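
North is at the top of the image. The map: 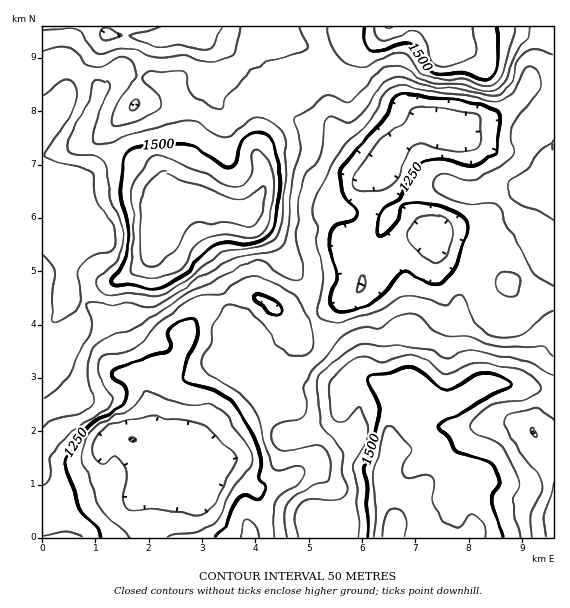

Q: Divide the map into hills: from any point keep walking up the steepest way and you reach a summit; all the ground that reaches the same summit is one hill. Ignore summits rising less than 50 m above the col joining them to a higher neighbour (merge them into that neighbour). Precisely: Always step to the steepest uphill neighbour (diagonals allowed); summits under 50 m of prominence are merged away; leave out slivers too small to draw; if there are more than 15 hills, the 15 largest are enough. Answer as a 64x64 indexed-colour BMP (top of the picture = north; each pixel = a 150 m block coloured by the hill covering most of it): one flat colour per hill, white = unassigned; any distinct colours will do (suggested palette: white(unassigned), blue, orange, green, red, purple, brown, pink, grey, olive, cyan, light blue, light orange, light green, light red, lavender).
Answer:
<image width="64" height="64" href="data:image/bmp;base64,Qk12CAAAAAAAAHYAAAAoAAAAQAAAAEAAAAABAAQAAAAAAAAIAAATCwAAEwsAABAAAAAAAAAA////ALR3HwAOf/8ALKAsACgn1gC9Z5QAS1aMAMJ34wB/f38AIr28AM++FwDox64AeLv/AIrfmACWmP8A1bDFABERERERERERERERERERIiIiIiIiIiIiIiIiIiIiIiIiEREREREREREREREREREiIiIiIiIiIiIiIiIiIiIiIiIRERERERERERERERERESIiIiIiIiIiIiIiIiIiIiIiIhERERERERERERERERESIiIiIiIiIiIiIiIiIiIiIiIiERERERERERERERERERIiIiIiIiIiIiIiIiIiIiIiIiIREREREREREREREREREiIiIiIiIiIiIiIiIiIiIiIiIhEREREREREREREREREiIiIiIiIiIiIiIiIiIiIiIiIiEREREREREREREREREiIiIiIiIiIiIiIiIiIiIiIiIiIREREREREREREREREiIiIiIiIiIiIiIiIiIiIiIiIiIhERERERERERIiIiIiIiIiIiIiIiIiIiIiIiIiIiIiIiEREREREREiIiIiIiIiIiIiIiIiIiIiIiIiIiIiIiIiIREREREREiIiIiIiIiIiIiIiIiIiIiIiIiIiIiIiIiIhERERERESIiIiIiIiIiIiIiIiIiIiIiIiIiIiIiIiIiEREREREREiIiIiIiIiIiIiIiIiIiIiIiIiIiIiIiIiIRERERERERIiIiIiIiIiIiIiIiIiIiIiIiIiIiIiIiIhEREREREREiIiIiIiIiIiIiIiIiIiIiIiIiIiIiIiIiERERERERESIiIiIiIiIiIiIiIiIiIiIiIiIiIiIiIiIRERERERESIiIiIiIiIiIiIiIiIiIiIiIiIiIiIiIiIhERERERERIiIiIiIiIiIiIiIiIiIiIiIiIiIiIiIiIiEREREREREiIiIiIiIiIiIiIiIiIiIiIiIiIiIiIiIiIRERERERESIiIiIiIiIiIiIiIiIiIiIiIiIiIiIiIiIhERERERERESIiIiIiIiIiIiIiIiIiIiIiIiIiIiIiIiERERERERERESIiIiIiIiIiIiIiIiIiIiIiIiIiIiIiIRERERERERERIiIiIiIiIiIiIiIiIiIiIiIiIiIiIiIhERERERERERESIiIiIiIiIiIiIiIiIiIiIiIiIiIiIiERERERERERERIiIiIiIiIiIiIiIiIiIiIiIiIiIiIiIREREREREREREiIiIiIiIhIiIiIiIiIiIiIiIiIiIiIhERERERERERERIiIiIiIhERIiIiIiIiIiIiIiIhEiIiERERERERERERESIiIiIhERERIiIiIiIiIiIiIhEREiIRERERERERERERESIiIhERERESIiIiIiIiIiIhERERIhERERERERERERERERERERERERESIiIiIiIiIiERERFEEREREREREREREREREREREREREREiIiIiIiIiIRERFEQRERERERERERERERERERERERERESIiIiIiIiIREREURBERERERERERERERERERERERERERESIiIiIiIREREUREEREREREREREREREREREREREREREREiIiIiEREREUREQRERERERERERERERERERERERERERESIiIiEREREURERBEREREREREREREREREREREREREREREiIiEREREUREREERERERERERERERERERERERERERERERESIREREUREREQRERERERERERERERERERERERERERERERFEQRFERERERBERERERERERERERERERERERERERERERFEREREREREREERERERERERERERERERERERERERERERFEREREREREREQRERERERERERERERERERERERERERERFERERERERERERBERERERERERERERERERERERERERERFEREREREREREREERERERERERERERERERERERERERERFEREREREREREREQREREREREREREREREREREREREREREURERERERERERERBERERERERERERERERERERERERERERREREREREREREREERERERERERERERERERERERERERETNEREREREREREREQRERERERERERERERERERERERERETMzRERERERERERERBERERERERERERERERERERERERETMzNEREREREREREREERERERERERERERERERERERERETMzMzREREREREREREQRERERERERERERERERERERERETMzMzM0RDNERERERERBEREREREREREREREREREREREzMzMzMzMzMzREREREREERERERERERERERERERERETMzMzMzMzMzMzMzM0REREQREREREREREREREREREREzMzMzMzMzMzMzMzMzM0RERBERERERERERERERERERMzMzMzMzMzMzMzMzMzMzNEREERERERERERERERERETMzMzMzMzMzMzMzMzMzMzMzREQRERERERERERERERETMzMzMzMzMzMzMzMzMzMzMzM0QxERERERERERERETMzMzMzMzMzMzMzMzMzMzMzMzMzMzERERERERERERERMzMzMzMzMzMzMzMzMzMzMzMzMzMzMREREREREREREREzMzMzMzMzMzMzMzMzMzMzMzMzMzMxERERERERERERETMzMzMzMzMzMzMzMzMzMzMzMzMzMzERERERERERERERMxEREzMzMzMzMzMzMzMzMzMzMzMzMREREREREREREREREREREzMzMzMzMzMzMzMzMzMzMzMxERERERERERERERERERETMzMzMzMzMzMzMzMzMzMzMz"/>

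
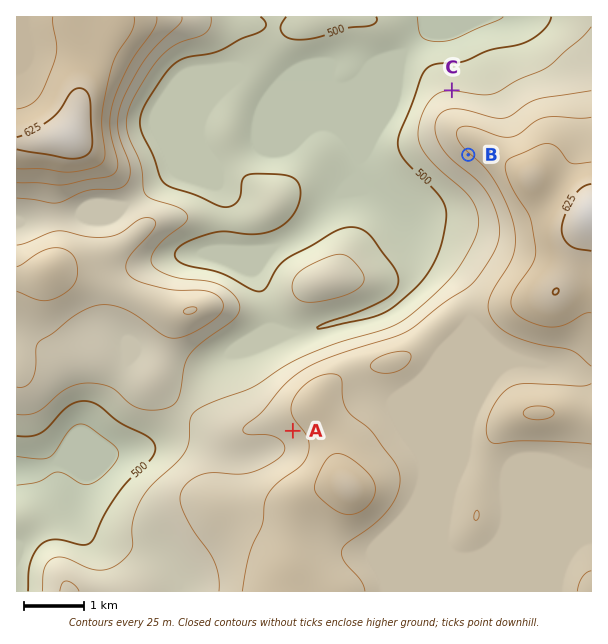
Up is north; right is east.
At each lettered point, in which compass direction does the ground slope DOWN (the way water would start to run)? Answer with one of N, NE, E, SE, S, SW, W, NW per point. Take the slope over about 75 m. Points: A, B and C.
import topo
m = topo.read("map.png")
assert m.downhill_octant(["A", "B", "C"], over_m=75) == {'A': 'SW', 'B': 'SW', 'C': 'N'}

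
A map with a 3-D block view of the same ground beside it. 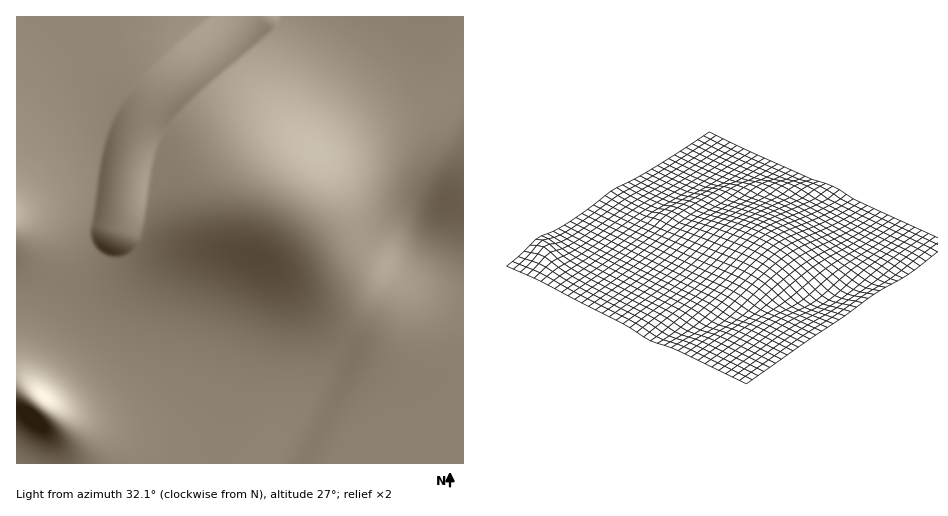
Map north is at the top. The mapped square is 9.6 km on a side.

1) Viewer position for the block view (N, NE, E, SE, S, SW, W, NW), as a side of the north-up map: SE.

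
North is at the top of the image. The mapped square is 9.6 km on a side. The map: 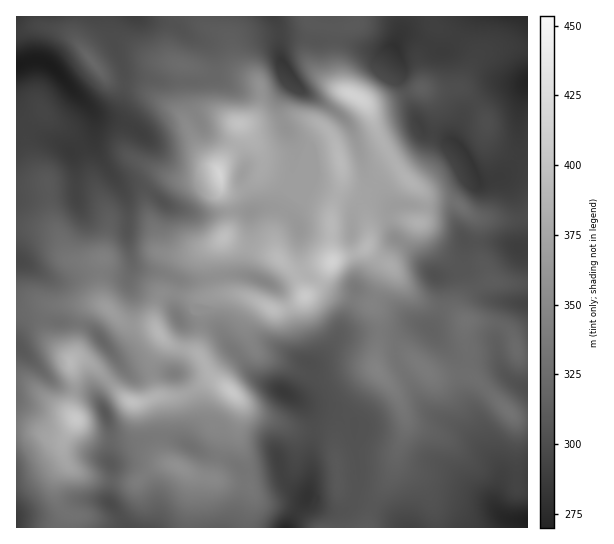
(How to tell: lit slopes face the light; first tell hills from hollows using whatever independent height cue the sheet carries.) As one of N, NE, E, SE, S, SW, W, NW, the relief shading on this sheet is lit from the SW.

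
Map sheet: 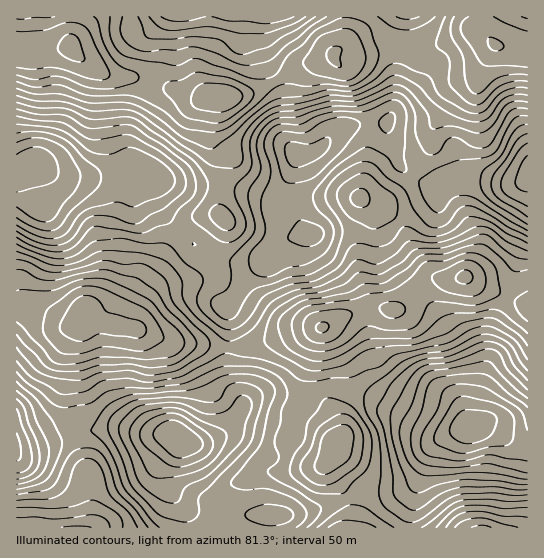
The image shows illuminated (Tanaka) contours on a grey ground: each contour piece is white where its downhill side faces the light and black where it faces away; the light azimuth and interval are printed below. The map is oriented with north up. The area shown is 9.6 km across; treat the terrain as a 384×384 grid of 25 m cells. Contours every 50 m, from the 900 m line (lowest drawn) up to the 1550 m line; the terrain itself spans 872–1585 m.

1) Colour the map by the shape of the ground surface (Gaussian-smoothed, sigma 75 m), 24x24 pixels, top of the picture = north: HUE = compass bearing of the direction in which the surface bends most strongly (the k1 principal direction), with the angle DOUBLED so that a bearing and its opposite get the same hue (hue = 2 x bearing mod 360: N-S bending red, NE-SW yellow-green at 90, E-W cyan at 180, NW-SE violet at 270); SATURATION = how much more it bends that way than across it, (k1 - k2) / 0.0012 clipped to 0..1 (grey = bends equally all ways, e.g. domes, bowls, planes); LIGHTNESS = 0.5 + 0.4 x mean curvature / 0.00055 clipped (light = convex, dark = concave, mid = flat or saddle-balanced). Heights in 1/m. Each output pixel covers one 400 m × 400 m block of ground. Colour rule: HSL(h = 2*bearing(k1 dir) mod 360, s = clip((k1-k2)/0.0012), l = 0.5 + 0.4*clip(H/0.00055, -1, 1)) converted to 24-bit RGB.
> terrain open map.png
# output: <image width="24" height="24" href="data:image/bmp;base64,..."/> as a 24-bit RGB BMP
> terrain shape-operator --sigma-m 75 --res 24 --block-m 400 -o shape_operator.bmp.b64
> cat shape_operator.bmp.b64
<image width="24" height="24" href="data:image/bmp;base64,Qk32BgAAAAAAADYAAAAoAAAAGAAAABgAAAABABgAAAAAAMAGAAATCwAAEwsAAAAAAAAAAAAAg31KoolhfJC2MISSMFQiYyklxtSTnsere5XeepfXiI/hrrLo3Nb12tD7oXH7LEfaQ0u2kIip5c3BwbhxTic1QiY0Y51EUZM5OY8yUth9WrjMMiTKpR/Vg5e4nduSmdBzTGcpJbBMRJynicK6kcWnbmi+t0350E74U1HJrH3H2a+lzGZ2qC6fbVybU4dsuIpM2fLtYePQLWhuIRQ1Xj95xcSjzJ17zGAjnbZIMIImE10SS20aja0JLzsSESIdiUup1j2skz1r3WVC0kI+qFRmU5+YcV63rqjY1/DinlTajyCpGRtORomLtLJqtVRh6d3V2+Twi37cWqumKqGJyXGRw6JFDEhHJCk7fz9PpUl20Z3I5bng1JvWkoPDPcbMlejVWrWSbzePgyjZVz30borkrcXo19r02PPwqLLv5jT/4ae4UHyXQVV525mKRRtJECEjY10tbcqUg8TIvpLZ4snq5tvwiLTdi9ulk17KMES0X03DOjiybMLKk9jcntvg483BfSBfgyxx+cPDp2S5Nk1tsnSGrUbKDAyifevves7Ff1uJVoRFttGQpMvOxMPozcfmeVCdgza4RmGoY1Gtd8OkONNHWXRNqjlE2CmQX0+9z+jO67jtTlTnbGnco3D0iajyU5fLem6zXFGrstXWlt2+rZN2msJfe6FbZ0dhKHNVSzuBXq60ZbFztIx4Nmc2Zzpbo29rrsJhhqlOtH9ptnCwPnCoX1GsvkmtaJ9ZPo6Sf7/cteHdu2jFzW+B3MlyWpZNaUmEdEBgMlpDW3QzlJ89TzshfTwbJR8OUEIEp4gATmUBV4gPZpowKW5CKipblUhez9KRY9LVPYhvkm80YUQ9xq6I8OPbv3XEmCJDgFo2LVIyjI4+alEeSDEcWycdazM4oXpR096RoNSUNrowVmciMSsNFycMOncaoOEvQU0mOSUeqKQ4PKVmbMZu27RfiTAvakwwu2wrQGQpKzQalEw5ekZXPnWZkqTSqMro2+vw3JWmuT1PhUU1Sx4eSHwvF4EKVXgHKS8MJH85XOB8W72QXjJB8EYAgCoagzdk1Hk6hF40K1pBT4RZVrOZTIuVWKZBW5YufoE34Fdv6FeJoF23mIDGhMTBWMnGnjiiW8JaEqQ1WYETISsIJBEPyWcov4dSTiAg07lIms2XQY3LSJWpVo+JSotjXZOYfsiXV7facFPU7drrwHfexprJpMizKSixeGXDwKKfpUBORCgRanghDjMkd4E122wptHt7vOG3nN2yKCSQkE2Gl6RLQryhTN3FtejYLHSuUiZ61VdCyXqhxqbT3u3kFxHHb47a57jZtQHI2a7FjLjDGliEcjBHjjo1td3i3O/ds2l/Lh9SR3a0u9y9U5yJH70ZUHcVJQ4WLxgWs9VhcatqftF7x9CSLCizfTadsT5twynM5dnQn3bJaQt9VE2Sc5y4UMyLzqNpw3u1U2DTUn7NponCyISdfrukV6XKER6XUpTbn86uwI5Kz9IYaHsWIhsROB4aW0ArcLpVosmb5UrXNQL7va3muuTkyKLDiby9nbrFbHXZXEi7fVuj2/Du0djwV1viICniKDWami1B729eyqyHto1PPU5VHy1Mis2tZPHKj3vMjnrAJGbkhJLq57nU3c7gv8Tcps/aRyekk0jAt+XfqdzIdYOyoB6UfyhsNhBIvGmMyevKx7no8b3hUE/CIU6xbt1lRsVvKElovMl2LqS1Lh1W3LuojNazz53BvGl8QCSYg4e6xN2yeqJfaDNYdEKnIibgTC32wc7p2vHpnive87vm5rzyGhzL1+a+QKdnF05mpdetRiinJyOCreiZXJ+BkFtlx5GVPDSZfaKg0bSDkDFCfUwvMVUoHT8vJmNLbcROzMxrP1LAq7vVx6fuvGP/89jkkIvaOJfVTLNuExJTVjy+2PXSeUyCoGhLqaxZP0lfbEMimDgIkEYbpFkkSC4VKyIIHzADI20AXpgJG18WWNYtTyJUjz9S7tOR2UqDjllCe4AzCx0oJ9pYzdqTXzMheaMwgUkkLAcNeCoEeXMWmIUrtKBbczGDmGG1es2QZ8NXFJoRQHcdO0cPJSAOOkwX2/g3jUwtw0BWrrF/JGeJILZZhpwgX2MZc4MYRSYibiRwwpql0KjTumuXm6BIQ1R0THmazte2tZBvnnlIQJskGSkdLEU/e5dIl7omro84U6FAfsF6cECNQiYcelsYm55psZVDIDEdHnxfe7qbulSC4TRUwI6TU6OjUoqZlq88xWlOwYVbprFNLWFUJEpJR4YyrmAvscYcc9AcQFMbJBUPZi4emYFL"/>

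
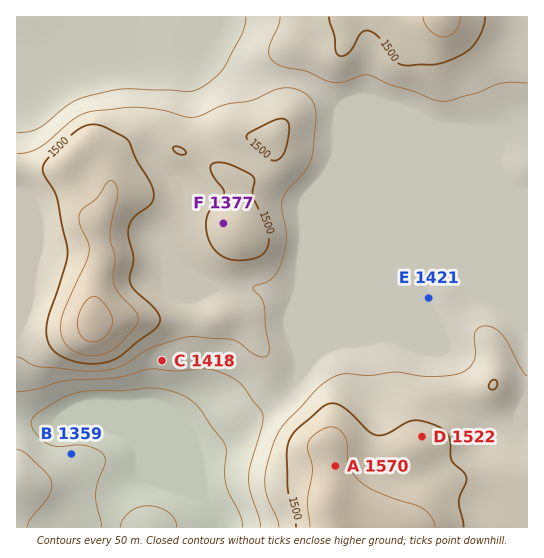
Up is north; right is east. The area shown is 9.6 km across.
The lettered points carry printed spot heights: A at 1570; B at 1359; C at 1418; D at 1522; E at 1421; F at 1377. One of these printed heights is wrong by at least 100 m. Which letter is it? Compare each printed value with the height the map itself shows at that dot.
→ F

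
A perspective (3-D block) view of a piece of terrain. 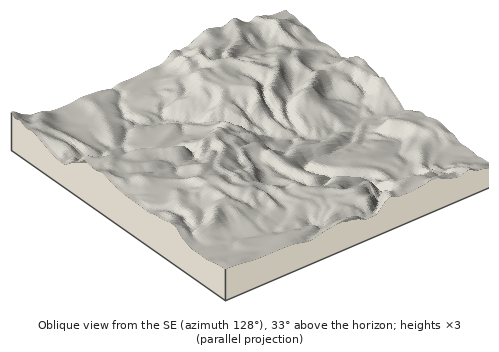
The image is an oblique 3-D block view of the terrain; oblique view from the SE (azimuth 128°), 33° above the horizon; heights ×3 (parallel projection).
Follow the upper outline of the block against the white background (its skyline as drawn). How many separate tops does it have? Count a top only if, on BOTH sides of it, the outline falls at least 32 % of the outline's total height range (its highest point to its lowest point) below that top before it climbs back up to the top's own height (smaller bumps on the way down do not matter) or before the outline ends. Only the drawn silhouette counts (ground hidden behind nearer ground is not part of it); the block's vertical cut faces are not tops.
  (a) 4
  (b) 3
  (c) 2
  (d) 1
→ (d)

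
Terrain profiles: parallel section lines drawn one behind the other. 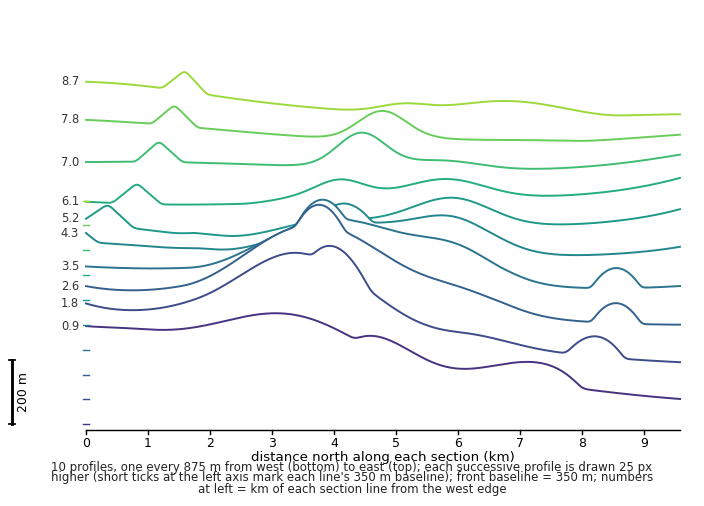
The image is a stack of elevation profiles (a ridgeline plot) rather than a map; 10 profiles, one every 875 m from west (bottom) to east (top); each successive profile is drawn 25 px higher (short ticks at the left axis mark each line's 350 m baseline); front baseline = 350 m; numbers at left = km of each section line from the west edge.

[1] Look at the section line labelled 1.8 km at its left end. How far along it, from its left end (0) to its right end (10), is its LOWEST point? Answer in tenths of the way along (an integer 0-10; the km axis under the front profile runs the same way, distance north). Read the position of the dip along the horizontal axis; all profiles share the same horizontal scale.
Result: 10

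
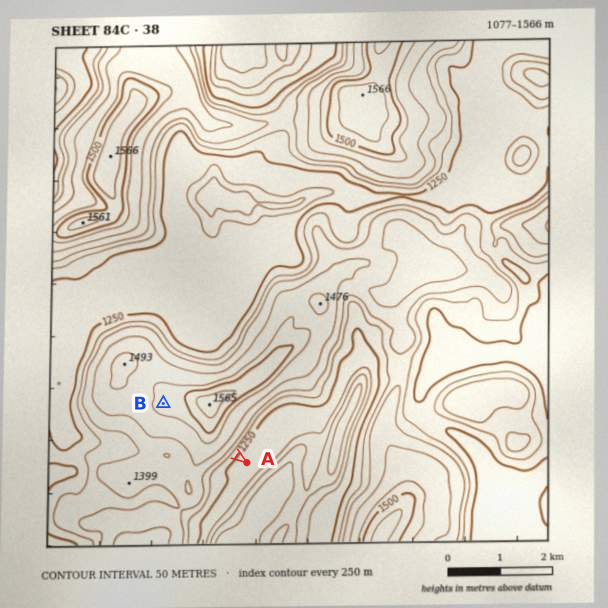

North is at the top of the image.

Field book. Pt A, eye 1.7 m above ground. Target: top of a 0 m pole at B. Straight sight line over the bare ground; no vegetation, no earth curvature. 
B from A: no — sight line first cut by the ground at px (234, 453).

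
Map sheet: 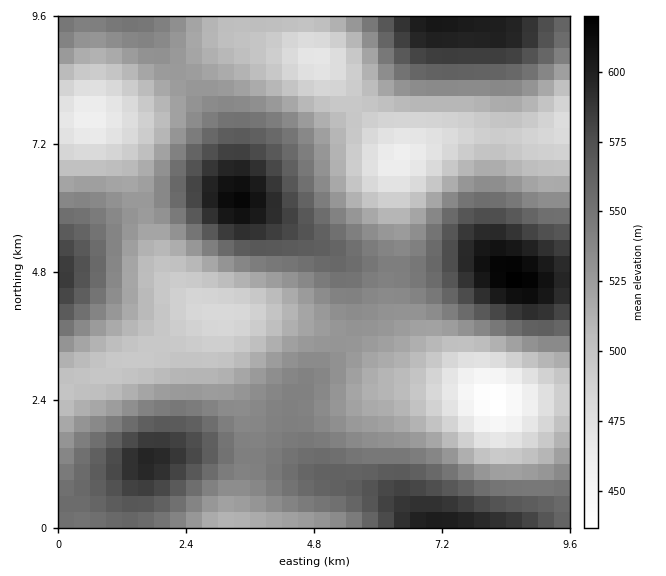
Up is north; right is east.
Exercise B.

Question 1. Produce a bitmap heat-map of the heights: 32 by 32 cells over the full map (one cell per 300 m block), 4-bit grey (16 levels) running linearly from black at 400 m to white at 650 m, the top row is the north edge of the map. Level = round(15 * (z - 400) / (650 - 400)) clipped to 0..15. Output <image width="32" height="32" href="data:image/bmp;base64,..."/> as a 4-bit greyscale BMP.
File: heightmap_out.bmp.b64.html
<image width="32" height="32" href="data:image/bmp;base64,Qk12AgAAAAAAAHYAAAAoAAAAIAAAACAAAAABAAQAAAAAAAACAAATCwAAEwsAABAAAAAAAAAAAAAAABEREQAiIiIAMzMzAERERABVVVUAZmZmAHd3dwCIiIgAmZmZAKqqqgC7u7sAzMzMAN3d3QDu7u4A////AJmZqZiHd3d4iJq7zMzLu6qZqqqpiHeIiZmqu7u7uqqpmaq7upiIiZmqqru7qpmZmZmrvLupmJmaqqqqqZiHd4iJq7zLupmZmZmZmZiHZmZ3iZq7u7qYiZmZiIiHZURFZ3iJmqqpmIiZiId3dlQzNFZnd4iZmIiImIh3d2VDIjRVZmZ3eId4iImId3ZlQyI0VWZmZmd3d4iIiHd2ZUMzRFZ2ZmZmZmZ3iIiHd2ZVRVZ3h3ZmZmVWZ3iIiHd2Zmd4iJiHdmZVVWZ3eIiHd3iJmqqpiHZlVVVWd4iIiIiZq7y7uph2ZVVVZniIiIiJq7zdzLqYdmZmZ3eImZmJmavN3dy6mHZmZ4iZmZqZmZq83d3Muph3Z4maqqqqmYiZvM3Mu6qYh3iau7u6qZiIiavMu6qZmIiJq83MupiHd3iauqqZiIiIibzdzLqYdlVniZmYiHd3d4q8zcuph2VEVniIh3dmZmeJq8y7qYdkREVnd3ZmVVVmeaq7upmHZUREVmZlVUREVniaqqmYd2VERFVWVVVERFVniZmZh3ZlVVVVZmZVRERWd4iIiHZmZmZ3d3d3ZVVVZneIh3dlVWZ4iIiIiHZmZmeId3dmVEVXiaqqqqmHh3d4iHdmZVRFZ5q7u7u6qYiIiIh3ZmZVVXirzMzMy6mZmZmYd2ZmZmeJq8zMzMu6"/>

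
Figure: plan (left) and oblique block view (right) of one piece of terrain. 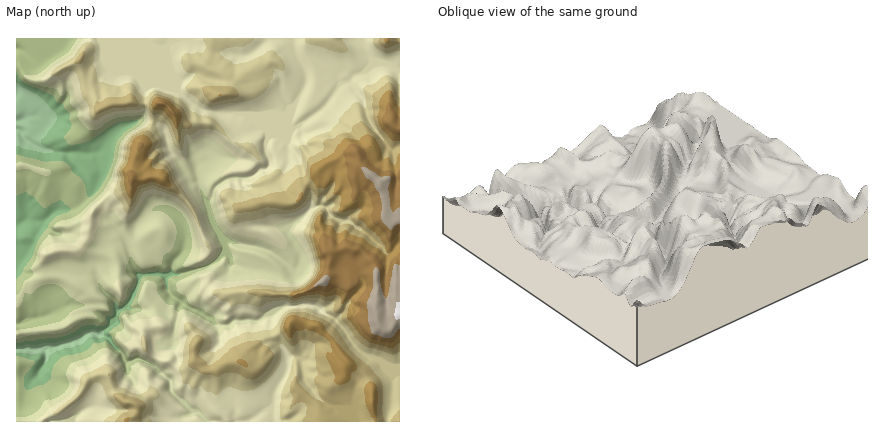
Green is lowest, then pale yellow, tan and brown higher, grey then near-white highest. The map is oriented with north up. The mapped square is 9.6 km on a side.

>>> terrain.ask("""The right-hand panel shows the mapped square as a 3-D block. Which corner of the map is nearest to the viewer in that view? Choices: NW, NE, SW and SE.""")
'SE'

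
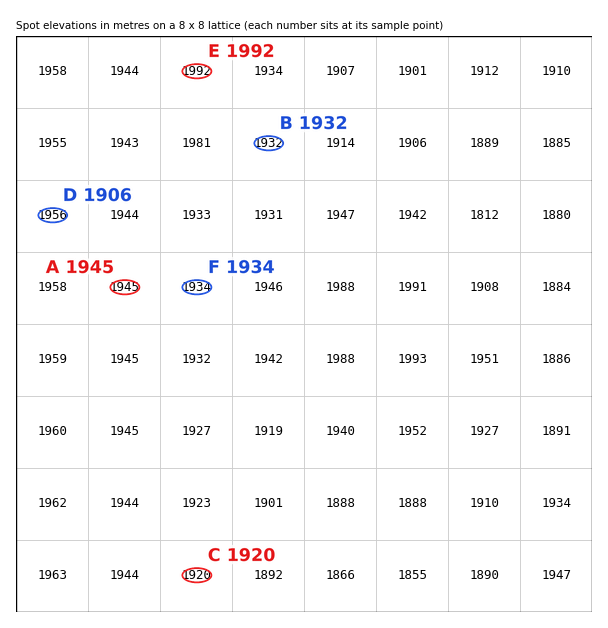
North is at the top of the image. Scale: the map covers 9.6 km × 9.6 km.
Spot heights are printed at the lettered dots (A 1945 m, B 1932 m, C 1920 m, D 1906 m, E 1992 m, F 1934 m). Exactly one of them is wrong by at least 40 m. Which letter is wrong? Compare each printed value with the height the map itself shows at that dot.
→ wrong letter D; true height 1956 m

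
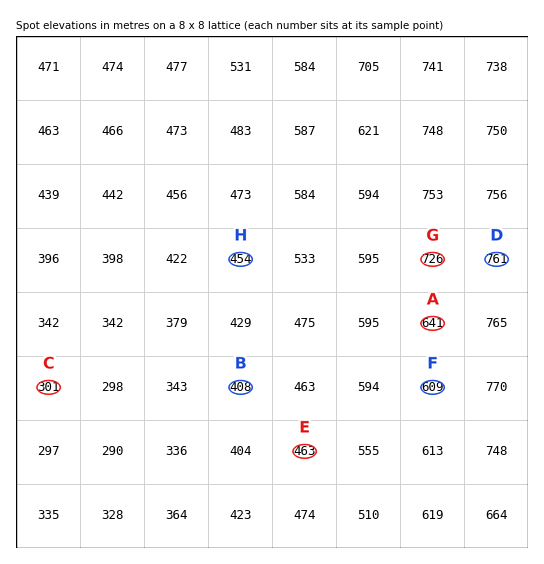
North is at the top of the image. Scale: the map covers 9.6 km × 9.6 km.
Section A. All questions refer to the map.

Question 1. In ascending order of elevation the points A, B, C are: C B A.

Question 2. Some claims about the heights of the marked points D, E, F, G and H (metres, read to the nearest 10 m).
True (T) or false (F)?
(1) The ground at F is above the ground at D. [F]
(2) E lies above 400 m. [T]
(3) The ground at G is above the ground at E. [T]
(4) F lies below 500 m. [F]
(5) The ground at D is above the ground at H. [T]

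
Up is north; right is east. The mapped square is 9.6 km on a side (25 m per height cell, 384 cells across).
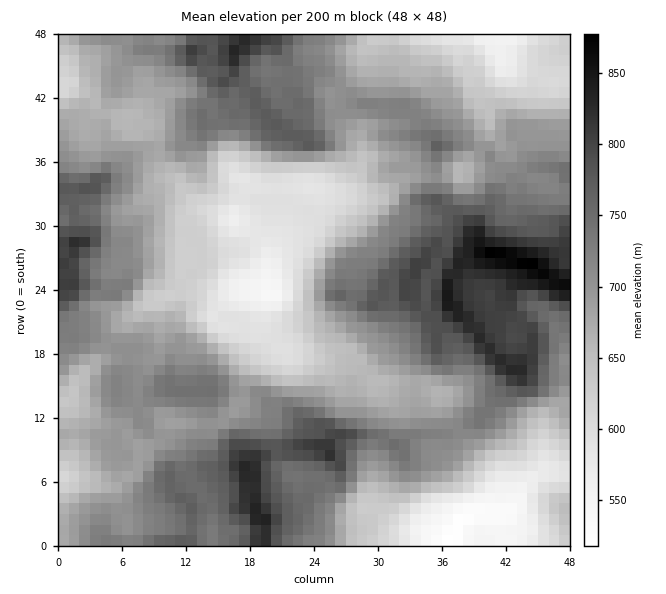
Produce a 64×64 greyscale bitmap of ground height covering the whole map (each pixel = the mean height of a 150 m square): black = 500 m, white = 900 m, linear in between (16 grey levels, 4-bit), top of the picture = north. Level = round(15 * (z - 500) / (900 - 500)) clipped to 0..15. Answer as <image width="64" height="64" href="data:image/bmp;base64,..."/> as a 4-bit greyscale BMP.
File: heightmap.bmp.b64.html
<image width="64" height="64" href="data:image/bmp;base64,Qk12CAAAAAAAAHYAAAAoAAAAQAAAAEAAAAABAAQAAAAAAAAIAAATCwAAEwsAABAAAAAAAAAAAAAAABEREQAiIiIAMzMzAERERABVVVUAZmZmAHd3dwCIiIgAmZmZAKqqqgC7u7sAzMzMAN3d3QDu7u4A////AHd4iZmYmaqqqpmZq8zKmZiIdmVVREMiERESIiIiIzRFd3iJiIiJmZmpmZmavMqqmZiHZVVEMyIRERIiIiIiNEV3eIiIiIiZmamZmqrNy6qpmHZlVVQzIiERESIiIiI0VXd4iIiIiJmZqpmau83LqqmYdlVVVEMyIhERERESI0RWZ3eIiIiJmZqqmavM3MuqqZiGVVVVRDMiIREREREjRVZmd3d3iImZqqqaqrzMu6qqmYdlVVVVQzIiIiIiISNFVlVmd3d4iZqqqZqqvMu6qZqZmHZVVmZVREQzIiIiI0RVRFVmZ3iJmqqZqqq8y7qpmZmahmZmd3ZmVVQyIiIjNEREVWZ3d4maqZqqq8zLupmZmaqXZneIh3dmVUMzMyIzM0VWZ3d3eJqpmqqrzMuqmZmau5h3eImIiHdlVDMzMzMzVVZnd3d3mZmaqqvMy6qqqqvLmIeImZiIh3ZVRERDMzRVZnd3d3eIiJmZq8zMu7u7zMupiImZmIiId2VVVUQzRGZmd3d3d3iIiZmru7u7u8zMu6mZmZmIiIiHdmZlVERFdmd3d3d4d4iIiJqqqqqqu7u7uqmZmZiIiIiHd2ZVRFV2Z3d3d4h3d4iIiZmZmZqru7u6qZiIiIiIiJiHdmVVVmZmd3d4iHd3d4h3iIiImqu7qZiIiHeIiIiJmZh3ZVVmVmZniIiId3eIiHd4iIiaqpmIiHd3d3d3eImZmYd2ZmdVVmeIiIiIiJmZh3eIiJmYiHd3d2Z3d3Z3eJmZmHdmd1VWeIiIiJmZmZmYd4iIiIh3dnZmZmd3Zmd4iZqqmYd3ZVZ4iIiImZmZmZh3iId3d3dmZmZmZ3ZmZ3iJmqq7qYdlVniIiIiZmZmZmHd3ZlVmZmZmZmZmdmd3eImavMupiHZmaIiIiImYmZmHZmVVVVVWZmZmZmd3eIiImazMy6mIh2ZniIiHiIiIiHZlVERERVVWZmZ3eIiZmZmazMzLqYiId2d4iId4iIiHdlVEREREVVZmZ3eIiaqqqqzMzMypiIiIh4iIiHeHd3ZlVERENERVZmZ3eIiZq6qqvMu7vLmImZiIiIiHd4d3ZVRERERERVZmZ3eIiZq7qqvMy7u8upmZmIh3d3d3d3ZUQzMzRERFZmZ3eIiZmrurvMy7u7u5mZmYiHdmd2Z2ZUMzMzM0RFVmZ3iImZmau7vMy7u7u6mZmZiId2ZmZmZUMzQzMzREVWd3iJmZmqu7zMzLu7u6qZmpmId3ZlVWZlRDMzMzMzRVZ4iJqqqqu7vNzMu7y6qaqrqYiIh2VVVVVEMzIiIiNFZ4mZqrqqu7vN3Mu7zLqqu8vLmZmYdlVVVUQzIiIhIjRnmqmaq6u7u83cy7vMu7vN28upmZmHZVVVRDMiIiIiNFeJmZmrq7u7vdzLvMzM3d3ru6mIiIdmVVVUQzIiIiM0VomZmZqru7u83MzMzN3e7tu7qYiIiHZVVVVDMzIiIzRWeJmZmqq8u7zczM3d3u7dzMupiIiIdmVVVUQzMyIjNEV4iZmZqrvLu9zd3e7u7dzLy6qYiId2ZVVVREQzMjM0RWeIiImaq7u7zN3u7u3dzMvMy5iIh3ZlVVVERDMzMzNEVneIiJmqu7u83d3dzMzMy8zLqIiHdmVVVUQzMzMzM0RFZneIiZqru7zdzMy7u7vKq7uoiId2ZVVUQzMzMzMzREVWZniImaqrvM3Lu6qqq7mqqph3d3ZlVVRDIjMzMzRERFVWZ4mJmqq7zLqqqqqruaqZmHd3dmVVREMjMzMzRERERVVmiImaqqurqpmqqqqqqqqYd3d2ZVREQzMzRERERERERVZomZq6qqqqqZmZmZqqqpiHdmZmVVREQzREREMzNERFVWeJqqqZmZqZmZmZmqu7qYh3ZmZVVVRDMzMzMzM0REVWZniZmYd4mZmZiIiaqqu6mIdmZVZmVDMzMzMzMzREVWZmd4iIdneIiJiIiJmZmaqIh2ZmZmZUMzRERERERFVVZ3d3eIdmZ4iIiIiJmIiIiIh3dmZndlRERVVVVVVVVVVnd3eIh2ZniIiImZmYh3d4iHd3d3d3VERVZnd3d2ZmVWZ3d4mYd3eId4iIiIh3d3d3d3d4iIhlVWd4mZmpmHZmZ3d4iamYh4h3iIiIh3d3d3d3d3iImId3eJqqqrqYd2Z3iImZqZmHd3eHd3d3dmZ3ZmZmeImZmIiZqqqqqph3Z3iIiZmZiIdmeHd3d3d2ZndmZmZ3iZmZmZqqqqqpiHd3d4iImYiId2Z3d3d3d3ZmZmZmZniJmZmpmqqqqpmIiHeIiIiIiId2Vnd3d3d2ZmZmZmZmd4mZmaqqqqmamYiIiJmZmIiHd2ZWZmZmZmVmZmd2Zmd3iJmaqaqqmaqYiIiIiIiIh3d2ZVVlVVVVVEVmd3d3d3d4iaqqqqmZqZiIiIh3iId3d3ZVVVVERERERWZ3d3d3d3eKu6qqmZmZmIiHd3d3d2d3ZVVURERERERFZnd3d3d4iKqruqmZmZmYiId2ZndmZmZlVUMzNERERUVmd3d3d4iJqqq7qZmZmZmId2ZmZmZmZlRVQyM0RERFVmZ3eIiIiau6u8y6mZqZiIh2ZmZmZmZlRFQzIjREREVWZnd4iIiavLu7zLuqqpiIh3ZlZmZlVVVERDIiNERFVmZ3d4iJmJmru7vMzLu6mIiIdmVVZlVERERDIiIzREVWZ4iIiIiIiJq6u7zMy7upmIh3ZVVVREMzMzIiIiM0RF"/>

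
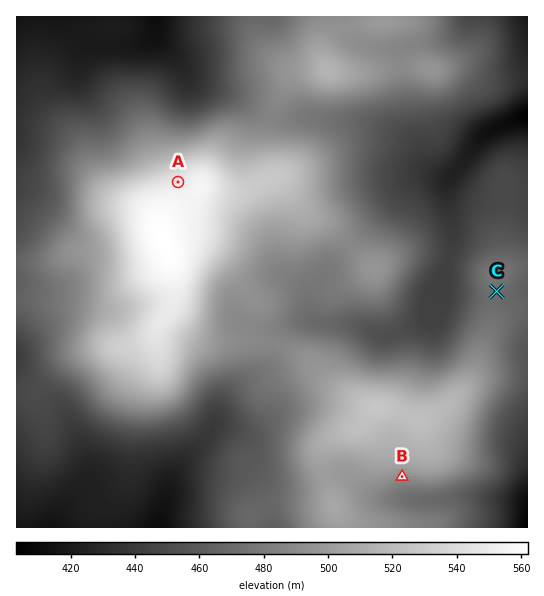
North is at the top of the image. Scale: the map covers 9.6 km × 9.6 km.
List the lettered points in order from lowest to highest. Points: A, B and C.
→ C B A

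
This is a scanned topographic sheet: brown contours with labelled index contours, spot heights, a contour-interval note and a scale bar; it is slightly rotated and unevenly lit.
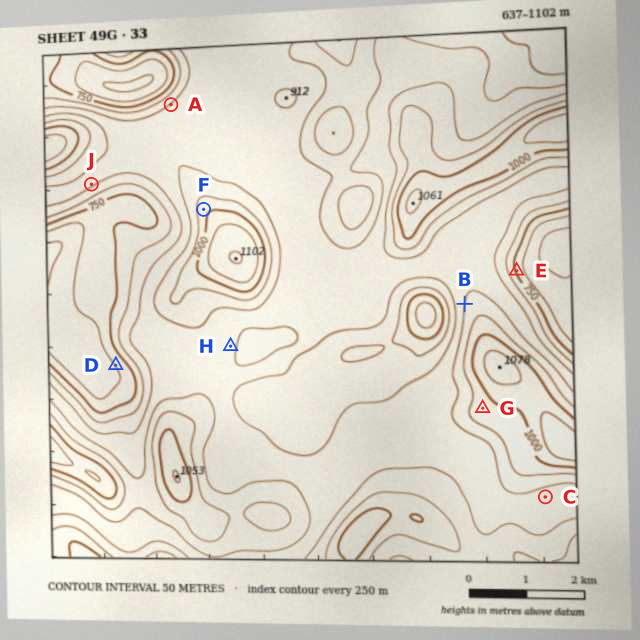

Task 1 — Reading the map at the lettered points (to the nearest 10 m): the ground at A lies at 850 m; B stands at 900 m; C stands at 880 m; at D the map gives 700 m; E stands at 740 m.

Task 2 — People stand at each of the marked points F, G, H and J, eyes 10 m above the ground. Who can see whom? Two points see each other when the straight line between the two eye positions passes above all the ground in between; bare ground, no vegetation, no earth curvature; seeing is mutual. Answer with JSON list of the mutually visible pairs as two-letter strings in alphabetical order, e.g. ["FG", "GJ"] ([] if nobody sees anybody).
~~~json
["FJ", "GH"]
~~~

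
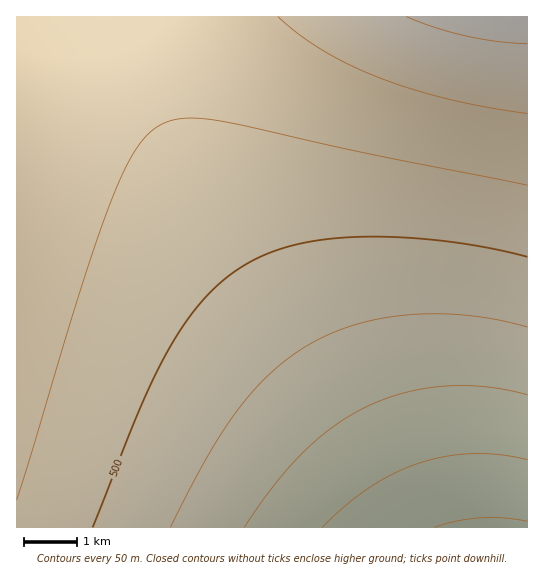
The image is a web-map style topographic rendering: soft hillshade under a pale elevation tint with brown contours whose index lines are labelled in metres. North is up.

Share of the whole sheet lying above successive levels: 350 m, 96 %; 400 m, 88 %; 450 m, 77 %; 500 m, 60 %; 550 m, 33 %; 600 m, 6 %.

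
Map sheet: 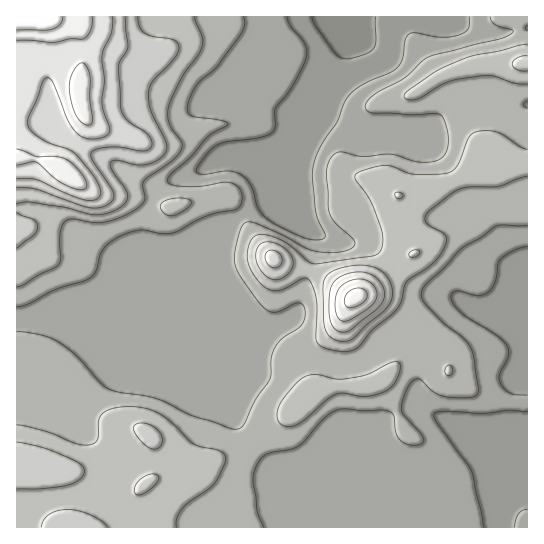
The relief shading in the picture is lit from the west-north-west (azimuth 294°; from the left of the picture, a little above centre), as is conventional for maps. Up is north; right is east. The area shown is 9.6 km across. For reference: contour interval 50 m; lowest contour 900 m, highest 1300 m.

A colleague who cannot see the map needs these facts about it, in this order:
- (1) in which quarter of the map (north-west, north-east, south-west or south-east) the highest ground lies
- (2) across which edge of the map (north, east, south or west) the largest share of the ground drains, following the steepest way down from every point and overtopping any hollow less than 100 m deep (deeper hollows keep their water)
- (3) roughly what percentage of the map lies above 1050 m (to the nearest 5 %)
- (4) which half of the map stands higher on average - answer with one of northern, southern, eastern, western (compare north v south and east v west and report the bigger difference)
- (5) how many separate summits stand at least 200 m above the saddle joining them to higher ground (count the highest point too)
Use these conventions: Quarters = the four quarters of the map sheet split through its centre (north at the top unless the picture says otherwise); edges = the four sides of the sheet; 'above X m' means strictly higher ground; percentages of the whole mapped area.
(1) Look to the north-west quarter for the highest ground.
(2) Drainage is mainly to the north: more ground falls towards that edge than towards any other.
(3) About 30 % of the map lies above 1050 m.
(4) The western half stands higher on average than the eastern half.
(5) Counting only tops that stand 200 m proud, the map has 2 summits.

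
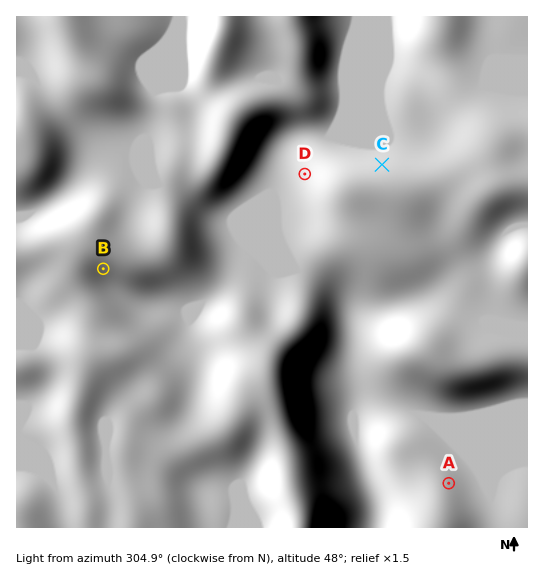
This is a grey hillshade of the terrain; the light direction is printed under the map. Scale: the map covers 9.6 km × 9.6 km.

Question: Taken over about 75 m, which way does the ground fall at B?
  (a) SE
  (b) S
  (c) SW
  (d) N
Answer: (b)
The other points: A NE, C N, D W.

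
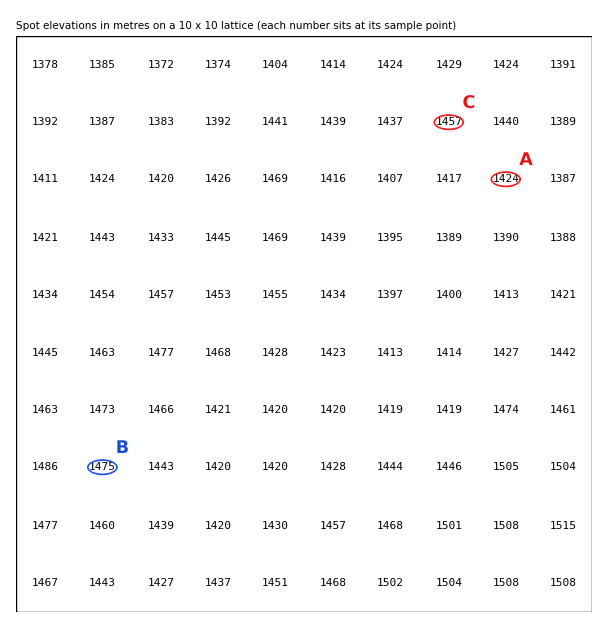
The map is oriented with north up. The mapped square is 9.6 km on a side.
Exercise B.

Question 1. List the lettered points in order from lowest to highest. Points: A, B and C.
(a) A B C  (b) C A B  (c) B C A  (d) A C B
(d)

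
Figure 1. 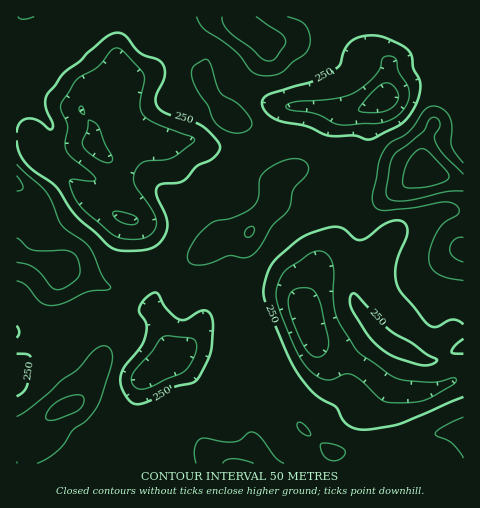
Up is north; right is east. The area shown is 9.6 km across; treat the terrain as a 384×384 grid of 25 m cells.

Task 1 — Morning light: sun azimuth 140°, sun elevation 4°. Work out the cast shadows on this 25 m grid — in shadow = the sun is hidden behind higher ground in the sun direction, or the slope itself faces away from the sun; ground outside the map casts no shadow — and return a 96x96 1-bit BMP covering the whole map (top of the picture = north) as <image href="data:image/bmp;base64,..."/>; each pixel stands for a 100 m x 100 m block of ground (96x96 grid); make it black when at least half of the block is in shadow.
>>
<image width="96" height="96" href="data:image/bmp;base64,Qk2+BAAAAAAAAD4AAAAoAAAAYAAAAGAAAAABAAEAAAAAAIAEAAATCwAAEwsAAAIAAAAAAAAA////AAAAAAAAAAAAAB/AAAAAAAAAAAAAAD/AAAAAAAAAAAAAAH/AAAAAAAAAAAAAAH/AAAAAAAAAAAAAAP/AAAAAAAAAAAAAAP+AAABgAAAAAAAAAf4AAAD//ADAAAAAAfwAAAD//4DgAAAAAeAAAAH///n4AAAAAAAAAAD////8AAAAAAAAAAD/////AAAAAAAAAAB/////wAA8AAAAAAAf////8AB/AAAAAAAP////+AB/gAAAAAAH/////AD/4AAAABwH/////AD/+AAAADwP/////gD//gAAADwP/////gD//wAAAHwH//7//wB//4AAAHwAAAD//4A//8AAAPwAAAD//4Af/8AAAPwAAAD//8AP/8AAAfgAAAD//8AH/+AAAfgAAAD//+AD/+AAAfAAAAAgf+AA/+AAA+AAAAAAP+AAP+AAAcAAAAQAP8AAB+AAAQAAAAAAHgAAAeAAAAAAAAAAAAAAAeAAAAAAAAAAAAAAAMAAAAAAAAAAAAAAAAAAAHAAAAAAAAAAAAAAAHgAAAAAAAAAAAAAAHwAAAAAAAAAAAAAAPwAAAAAAAAAAAAAAP4AAAAAAAAAAAAAAP4AAAAAAAAAAAAAAP4AAAAAAAAAAAAAAP4AAAAAAAAAAAAAAP4AAAAAAAAAAAAAAP4AAAAAAAAAAAAAAH4AAAAAAAAAAAAAAHwAAAAAAAAAAAAAADgAwIAAAACAAAAAAAABwcAAAAP8HgAAAAAB4+AAAAf+HwAAAAAB4/AAcA//v4AAAAAA9/gAAA//v8AAAAAA//wAAB//n+OAAAAAf/4AAB//3+fAAAAAH/+AAD//n/fgAAAAD/+AAH//n//wAAAAB/8AAH//D//wAAAAA/8AAP/+B//4AAAAAfwAAH/4AD/8AAAAAAAAAAHwAD/+AAAIAAAAAAAAAH/+AAAeAAAAAAAAAH/+AAA/gAAAAAAAAD/+AAA/wAACAAAAAAA+AAA/wAAPAAPwAAAfAAB/4AAeAB//wAAfgAB/8AAcAD//8AAf4AB/8AAQAD///AAf8AB/+AAAAA///gAf+AD//AAAAAf//8Af+AD//gAAAAf//8Af8AD//gAAAAAf/8AHwAH//wAAAAAf/4AAAB///wAAAAAP/gAAAD///wAAAAAAAAAAAH///wAAAAAAAAAAf3///4AAAAAAAAAA/////4AAAAAAAAAB/////8AAAAAAAAAB/////+AAAAAgAAAB/////+AAAAD8AAAAYP///+AAAOD+AAAAAH///8AAAPH/AAAAAD///4AAAHH/AAAAAB///wAAAAP/gAAAAA///gAAAAP/gAAAAA///AAAAAP/gAAAAAf/+AAAAAP/AAAAAAP/8AAAAAPAAAAAAACf+AAAAAMAAAAAAAAf+AAAAAAAAAAAAAAf8AAAAAAAAAAAAAAOAAAAAAAAAAAAAAAAAAAAAAAAAAAAAAAAAAAAAAAAAAAAAAAAAAAAAAAAAAAAAAAAAAAAAAAAAAAAAAAAAAAAAAAAAAAAAAAAAAAAAAAAAA4AAAAAAAA="/>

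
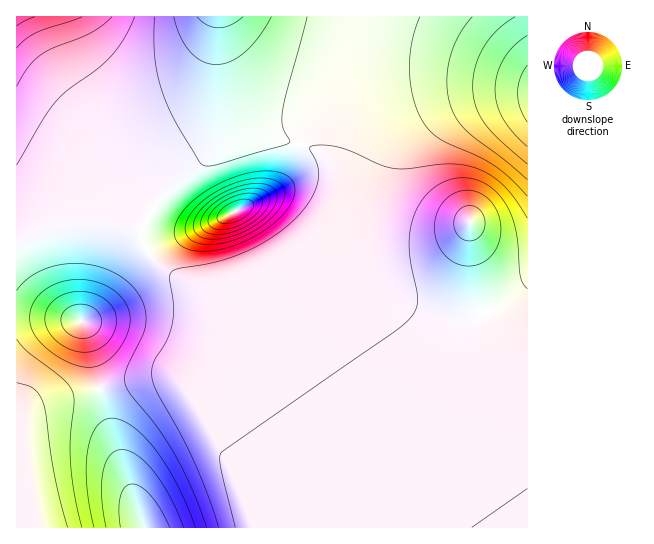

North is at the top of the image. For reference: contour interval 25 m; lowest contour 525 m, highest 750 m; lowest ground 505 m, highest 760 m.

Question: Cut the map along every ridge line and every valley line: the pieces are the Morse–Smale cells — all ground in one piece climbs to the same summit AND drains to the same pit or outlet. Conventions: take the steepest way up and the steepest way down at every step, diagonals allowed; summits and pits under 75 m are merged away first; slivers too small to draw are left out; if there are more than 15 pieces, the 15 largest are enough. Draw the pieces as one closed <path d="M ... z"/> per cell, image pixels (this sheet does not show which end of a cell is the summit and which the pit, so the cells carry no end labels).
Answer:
<path d="M218 16l-2 27 0 98-7 13-48 44-16 21-5 16 7 16 18 18 41 23 19 18 156 218 146 0 1-129-21-34-19-40-13-48-6-51-14 21-17 17-20 12-21 1-16-8-17-18-12-22-11-43-10-23-10-10-15-8-33-6-14-6-12-11-10-13-13-34-4-21z"/><path d="M527 16l-308 1 1 37 4 21 13 34 10 13 12 11 14 6 33 6 15 8 10 10 10 23 11 43 12 22 17 18 16 8 21-1 20-12 17-17 14-21 6 51 13 48 19 40 20 34z"/><path d="M109 225l-35 0-15 3-20 7-23 11 0 281 24 0-9-48-4-38 0-23 1-5 6-6 16-7 81-19 20-4 20 0 8 4 16 17 91 130 93 0-124-179-30-39-19-18-33-17-15-11-11-13-6-10 0-10z"/><path d="M217 16l-201 1 1 228 29-13 28-7 35 0 32 6 4-12 16-21 48-44 8-20z"/><path d="M171 377l-20 0-85 19-24 7-14 10 0 45 7 45 6 25 244-1-90-129-16-17z"/>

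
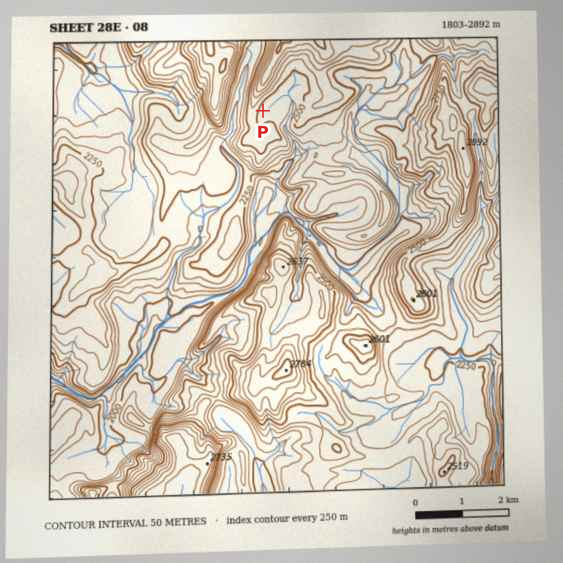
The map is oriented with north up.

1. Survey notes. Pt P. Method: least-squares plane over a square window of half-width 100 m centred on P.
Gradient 7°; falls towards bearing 107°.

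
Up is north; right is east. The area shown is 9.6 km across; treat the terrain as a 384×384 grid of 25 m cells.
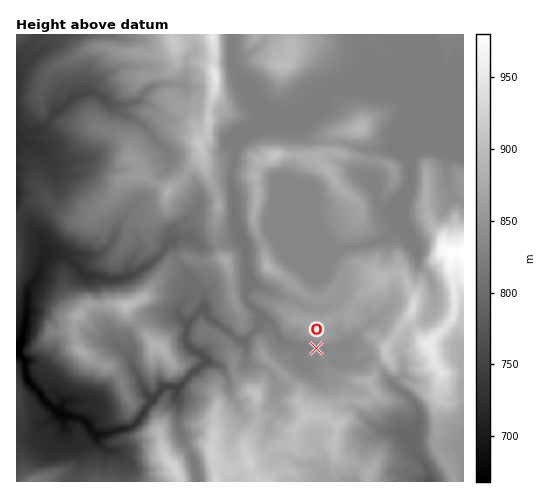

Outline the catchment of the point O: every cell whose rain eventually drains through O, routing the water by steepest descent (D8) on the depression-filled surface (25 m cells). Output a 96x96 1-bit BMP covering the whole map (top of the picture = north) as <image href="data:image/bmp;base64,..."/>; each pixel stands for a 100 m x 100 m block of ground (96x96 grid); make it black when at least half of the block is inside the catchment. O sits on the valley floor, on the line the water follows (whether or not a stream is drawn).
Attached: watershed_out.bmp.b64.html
<image width="96" height="96" href="data:image/bmp;base64,Qk2+BAAAAAAAAD4AAAAoAAAAYAAAAGAAAAABAAEAAAAAAIAEAAATCwAAEwsAAAIAAAAAAAAA////AAAAAAAAAAAAAAAAAAAAAAAAAAAAAAAAAAAAAAAAAAAAAAAAAAAAAAAAAAAAAAAAAAAAAAAAAAAAAAAAAAAAAAAAAAAAAAAAAAAAAAAAAAAAAAAAAAAAAAAAAAAAAAAAAAAAAAAAAAAAAAAAAAAAAAAAAAAAAAAAAAAAAAAAAAAAAAAAAAAAAAAAAAAAAAAAAAAAAAAAAAAAAAAAAAAAAAAAAAAAAAAAAAAAAAAAAAAAAAAAAAAAAAAAAAAAAAAAAAAAAAAAAAAAAAAAAAAAAAAAAAAAAAAAAAAAAAAAAAAAAAAAAAAAAAAAAAAAAAAAAAAAAAAAAAAAAAAAAAAAAAAAAAAAAAAAAAAAAAAAAAAAAAAAAAP4AAAAAAAAAAAAAA/4AAAAAAAAAAAAAB/4AAAAAAAAAAAAAD/8AAAAAAAAAAAAAD/+AAAAAAAAAAAAAH/+AAAAAAAAAAAAAH/+AAAAAAAAAAAAAH//AAAAAAAAAAAAAH//gAAAAAAAAAAAAH//gAAAAAAAAAAAAH//wAAAAAAAAAAAAP//4AAAAAAAAAAAAB//4AAAAAAAAAAAAAf/8AAAAAAAAAAAAAD/+AAAAAAAAAAAAAD/+AAAAAAAAAAAAAB/+AAAAAAAAAAAAAA//AAAAAAAAAAAAAAf+AAAAAAAAAAAAAAf8AAAAAAAAAAAAAAH8AAAAAAAAAAAAAAD8AAAAAAAAAAAAAAB4AAAAAAAAAAAAAAAAAAAAAAAAAAAAAAAAAAAAAAAAAAAAAAAAAAAAAAAAAAAAAAAAAAAAAAAAAAAAAAAAAAAAAAAAAAAAAAAAAAAAAAAAAAAAAAAAAAAAAAAAAAAAAAAAAAAAAAAAAAAAAAAAAAAAAAAAAAAAAAAAAAAAAAAAAAAAAAAAAAAAAAAAAAAAAAAAAAAAAAAAAAAAAAAAAAAAAAAAAAAAAAAAAAAAAAAAAAAAAAAAAAAAAAAAAAAAAAAAAAAAAAAAAAAAAAAAAAAAAAAAAAAAAAAAAAAAAAAAAAAAAAAAAAAAAAAAAAAAAAAAAAAAAAAAAAAAAAAAAAAAAAAAAAAAAAAAAAAAAAAAAAAAAAAAAAAAAAAAAAAAAAAAAAAAAAAAAAAAAAAAAAAAAAAAAAAAAAAAAAAAAAAAAAAAAAAAAAAAAAAAAAAAAAAAAAAAAAAAAAAAAAAAAAAAAAAAAAAAAAAAAAAAAAAAAAAAAAAAAAAAAAAAAAAAAAAAAAAAAAAAAAAAAAAAAAAAAAAAAAAAAAAAAAAAAAAAAAAAAAAAAAAAAAAAAAAAAAAAAAAAAAAAAAAAAAAAAAAAAAAAAAAAAAAAAAAAAAAAAAAAAAAAAAAAAAAAAAAAAAAAAAAAAAAAAAAAAAAAAAAAAAAAAAAAAAAAAAAAAAAAAAAAAAAAAAAAAAAAAAAAAAAAAAAAAAAAAAAAAAAAAAAAAAAAAAAAAAAAAAAAAAAAAAAAAAAAAAAAAAAAAAAAAAAAAAAAAAAAAAAAAAAAAAAAAAAAAAAAAAAAAAAAAAAAAAAAAAAAAA="/>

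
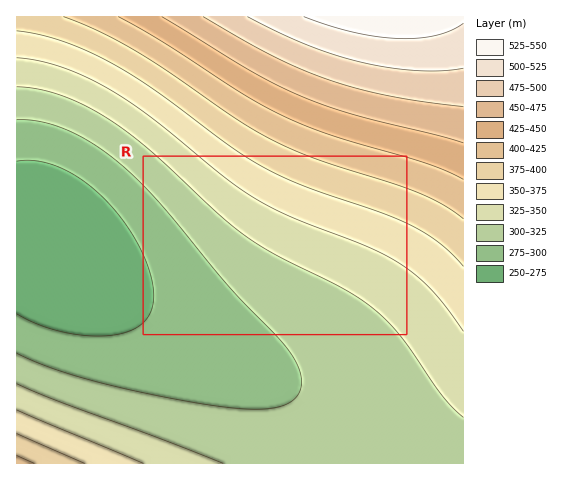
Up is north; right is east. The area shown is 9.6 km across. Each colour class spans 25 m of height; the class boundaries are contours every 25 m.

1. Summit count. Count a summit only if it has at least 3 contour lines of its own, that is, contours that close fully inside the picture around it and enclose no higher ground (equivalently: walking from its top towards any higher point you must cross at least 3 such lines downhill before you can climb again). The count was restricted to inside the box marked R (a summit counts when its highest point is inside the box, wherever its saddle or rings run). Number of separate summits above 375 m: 0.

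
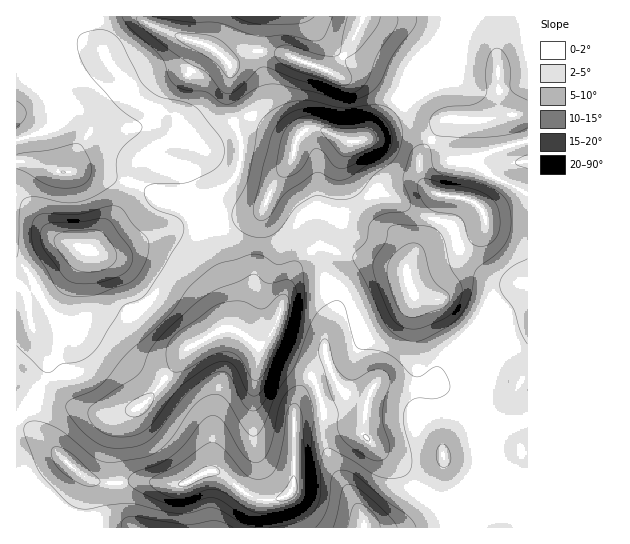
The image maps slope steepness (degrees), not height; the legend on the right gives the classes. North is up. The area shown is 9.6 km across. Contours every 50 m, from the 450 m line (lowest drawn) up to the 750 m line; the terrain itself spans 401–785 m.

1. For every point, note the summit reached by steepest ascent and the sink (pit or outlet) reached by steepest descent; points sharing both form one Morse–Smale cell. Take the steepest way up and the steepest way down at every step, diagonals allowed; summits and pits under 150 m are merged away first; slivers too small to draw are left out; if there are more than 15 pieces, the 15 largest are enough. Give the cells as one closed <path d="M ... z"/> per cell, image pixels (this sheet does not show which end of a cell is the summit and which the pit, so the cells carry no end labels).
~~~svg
<path d="M73 16l-44 1-1 33 7 17 19 30 13 6 14 10 8 13 0 5-9 14-7 13-1 8-5 6-13-1-27-10-11 1 0 221 13 9 18 8 43 12 24 3 27-8 12-13 28-39 9-8 38-20 1-30-8-26-12-26-3-21-15 0-21 5-20 8-28 16-17 2-18-5 8-7 10-17 15-17 17-48 17-14 27-8 2-13-9-10-37-14-6-7-10-18-12-14-4-9-26-21-4-7z"/><path d="M311 252l-4 1-11 13-8 17-11 38-6 13-12 13-26-18-11 0-13 7-22 13-34 45-18 15-21 6-24-3-51-15-22-13-1 143 245 1 3-26 22-6 5-3 2-7 2-69 11-5 27-3 16-6 18 4-5-6-18-8-13-22-6-16 0-22 10-23 0-12-16-36z"/><path d="M527 16l-74 0-1 26-4 8-17 16 1 7-7 12-18 12-21 23-24 20-13 1-32-13-12 3-9 10-5 21-20 28-6 13 2 6 20 14 24 28 11-6 17 8 62 15 5 4 3-9 9-8 12-6 31-6 20-11 4-6 0-8-4-9-5-6 15-28-8-4-10-13 55-17z"/><path d="M451 16l-306 0 0 5 12 7 53 19 17 14 4 8-3 16 0 22 3 11 9 19 1 20-6 21-26 21-4 10 0 12 9 2 45-11 5-5 9-22 18-23 5-21 9-10 12-3 32 13 9 0 9-4 40-40 16-10 6-8 3-6-1-7 17-16 4-8 1-19z"/><path d="M527 329l-12 4-14 12-17 32-11 12-7 4-5 2-24-11-10 3-28 0-20-4-7 6-6 19-17-5-22 8-30 4-2 2-2 69-2 7-5 3-22 6-3 11 0 14 129 1 8-3 15-14 15-20 17-31 2 5 22 19 14 1 19-4 14-16 5-14 7 0z"/><path d="M493 176l-4 1-13 26 5 6 4 9-1 11-11 8-12 6-31 6-12 6-9 8-3 9-5-4-62-15-17-8-11 6 8 11 16 36 0 12-10 23 0 22 12 30 8 8 17 8 4 4 6-16 7-6 20 4 34-2 3-3 4-13 45-48 32-28 11-3 0-95-10-7z"/><path d="M143 16l-70 1 0 5 6 11 26 21 4 9 15 18 7 15 10 8 33 12 9 10-2 13-27 8-17 14-17 48-15 17-10 17-8 7 10 3 25 0 28-16 20-8 21-5 15 0-1-15 4-10 26-21 6-21-1-20-9-19-3-11 0-22 3-16-4-8-22-17-28-8-28-12z"/><path d="M265 205l-6 7-6 3-46 8 2 22 12 26 8 26 0 28-2 4 12 3 19 15 13-13 6-13 11-38 8-17 15-15-18-23-23-16z"/><path d="M29 16l-13 1 0 144 18 2 20 8 13 1 5-6 1-8 7-13 9-14 0-5-10-15-26-14-18-30-7-17z"/><path d="M525 451l-4 0-10 22-9 8-7 3-26 0-17-14-7-10-12 23-20 28-11 12-11 4 136 1 1-75z"/><path d="M527 291l-6 0-4 2-32 28-45 48-5 15 27 11 11-6 7-7 21-37 14-12 13-4z"/><path d="M527 141l-22 6-32 11 8 11 9 6 11-10 26-4z"/><path d="M527 161l-26 4-10 10 27 13 9 7z"/>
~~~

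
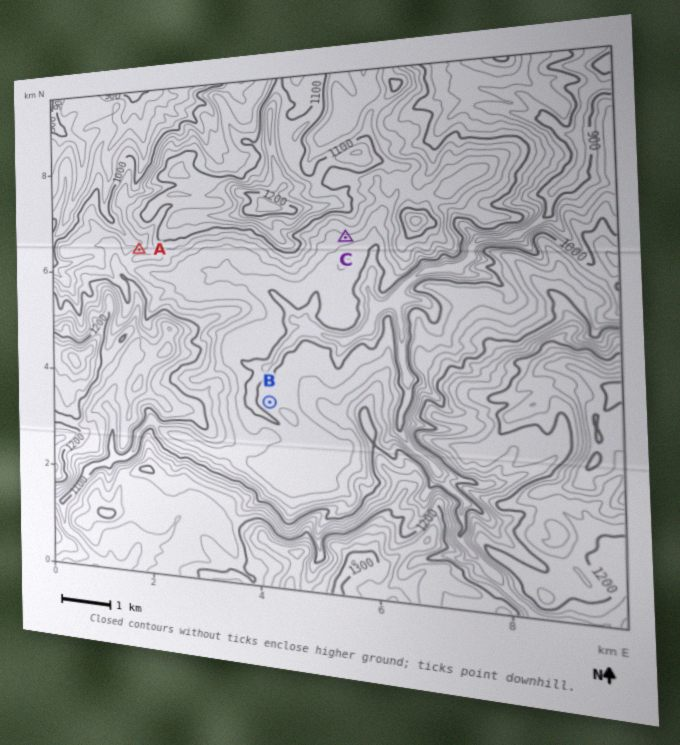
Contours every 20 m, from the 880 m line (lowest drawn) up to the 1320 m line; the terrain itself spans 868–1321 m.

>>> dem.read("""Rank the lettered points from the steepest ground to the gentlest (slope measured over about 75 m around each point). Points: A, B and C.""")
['A', 'C', 'B']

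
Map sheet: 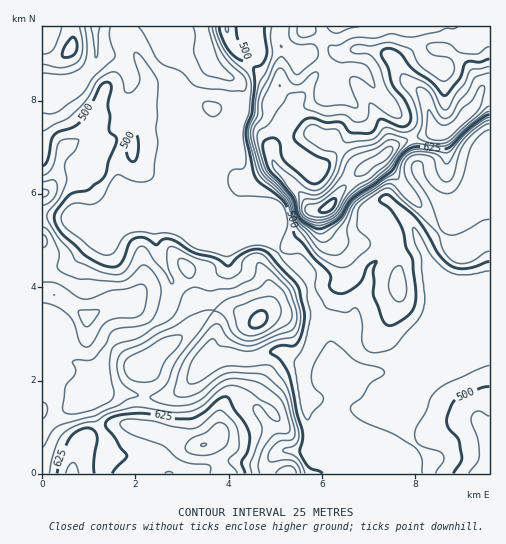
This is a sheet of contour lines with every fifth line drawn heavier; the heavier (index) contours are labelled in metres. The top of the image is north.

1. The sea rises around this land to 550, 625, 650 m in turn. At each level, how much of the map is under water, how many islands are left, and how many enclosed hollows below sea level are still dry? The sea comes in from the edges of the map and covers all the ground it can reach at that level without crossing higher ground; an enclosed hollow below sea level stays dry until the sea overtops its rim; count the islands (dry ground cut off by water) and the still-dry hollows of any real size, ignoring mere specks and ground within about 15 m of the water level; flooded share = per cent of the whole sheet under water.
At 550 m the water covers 62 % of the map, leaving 0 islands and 0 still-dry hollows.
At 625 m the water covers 88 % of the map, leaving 0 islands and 0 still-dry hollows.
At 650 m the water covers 93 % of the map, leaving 0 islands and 0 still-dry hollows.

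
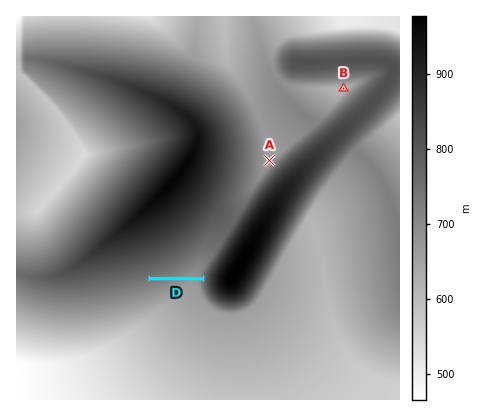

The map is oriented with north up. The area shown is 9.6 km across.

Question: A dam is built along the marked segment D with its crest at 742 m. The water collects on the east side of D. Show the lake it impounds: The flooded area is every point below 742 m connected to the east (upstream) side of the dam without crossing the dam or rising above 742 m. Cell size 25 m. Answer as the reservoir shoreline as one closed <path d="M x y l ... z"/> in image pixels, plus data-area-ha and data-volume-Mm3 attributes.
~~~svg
<path d="M206 252l-6 0-16 12-18 9-11 3 47 1 10-21-2-3-4-1z" data-area-ha="43" data-volume-Mm3="8.53"/>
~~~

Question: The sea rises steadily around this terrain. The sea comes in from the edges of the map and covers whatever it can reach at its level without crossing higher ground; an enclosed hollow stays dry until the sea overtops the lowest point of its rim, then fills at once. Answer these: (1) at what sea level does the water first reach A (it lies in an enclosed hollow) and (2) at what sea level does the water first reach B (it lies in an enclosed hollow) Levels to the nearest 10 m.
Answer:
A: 670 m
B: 690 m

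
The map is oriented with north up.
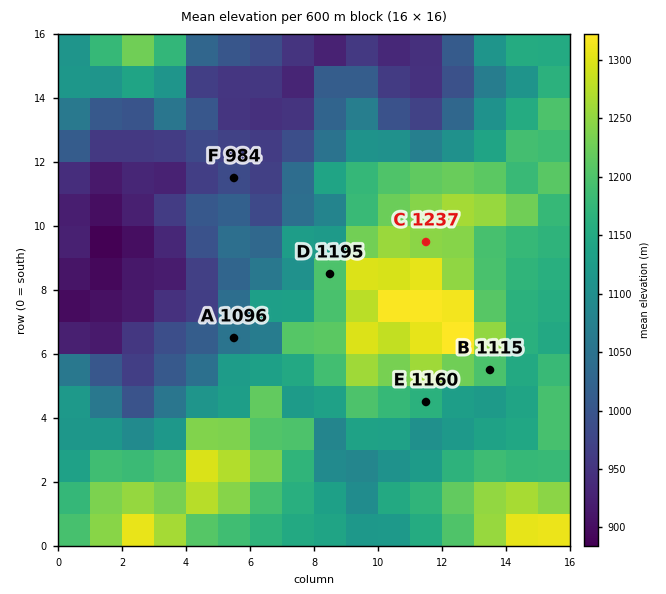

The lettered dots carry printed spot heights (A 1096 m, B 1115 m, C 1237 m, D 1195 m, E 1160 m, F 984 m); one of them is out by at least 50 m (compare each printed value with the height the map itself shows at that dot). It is B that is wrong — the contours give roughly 1190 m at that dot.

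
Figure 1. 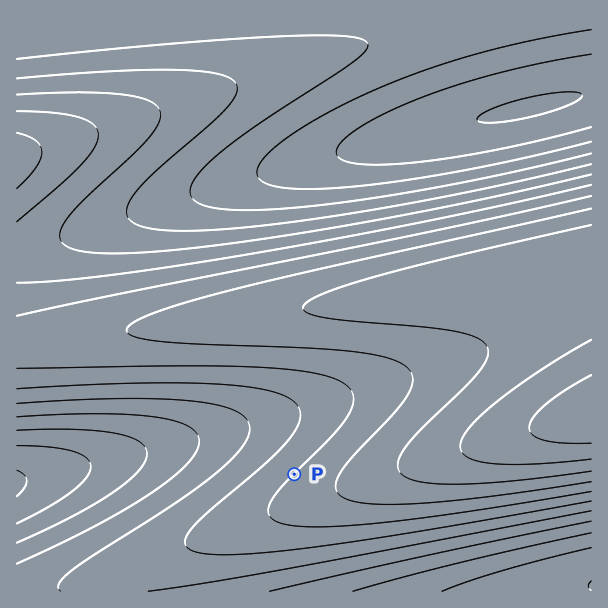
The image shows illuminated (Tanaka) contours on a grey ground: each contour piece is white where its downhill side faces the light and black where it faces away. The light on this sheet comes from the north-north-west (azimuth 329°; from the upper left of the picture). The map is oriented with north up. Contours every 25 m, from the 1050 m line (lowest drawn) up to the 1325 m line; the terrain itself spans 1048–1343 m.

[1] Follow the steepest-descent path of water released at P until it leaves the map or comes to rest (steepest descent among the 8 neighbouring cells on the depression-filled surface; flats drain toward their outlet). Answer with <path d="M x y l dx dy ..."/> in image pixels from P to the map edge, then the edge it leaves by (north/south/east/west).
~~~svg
<path d="M294 474l-39-39-55 0-2 2-4 0-2 1-4 0-2 2-4 0-2 1-4 0-2 2-4 0-2 1-4 0-2 2-4 0-2 1-4 0-2 2-4 0-2 1-4 0-2 2-4 0-2 1-6 0-1 2-5 0-1 1-5 0-1 2-5 0-1 1-5 0-1 2-5 0-1 1-6 0-2 2-4 0-2 1-4 0-2 2-4 0-2 1-4 0-2 2-6 0-1 1-5 0-1 2-5 0-1 1-5 0-1 2-6 0-2 1-4 0-2 2-4 0-3 1"/>
exit: west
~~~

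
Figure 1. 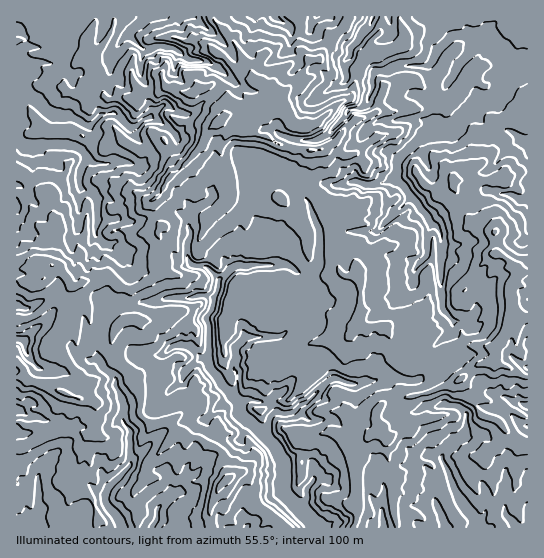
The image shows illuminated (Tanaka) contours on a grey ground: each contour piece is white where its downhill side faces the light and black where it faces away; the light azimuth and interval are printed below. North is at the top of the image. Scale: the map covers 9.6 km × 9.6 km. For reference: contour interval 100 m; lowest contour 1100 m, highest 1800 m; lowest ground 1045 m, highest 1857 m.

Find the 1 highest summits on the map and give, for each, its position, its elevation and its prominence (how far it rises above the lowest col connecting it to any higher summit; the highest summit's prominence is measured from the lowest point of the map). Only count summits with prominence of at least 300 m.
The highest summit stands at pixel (218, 122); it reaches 1857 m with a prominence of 812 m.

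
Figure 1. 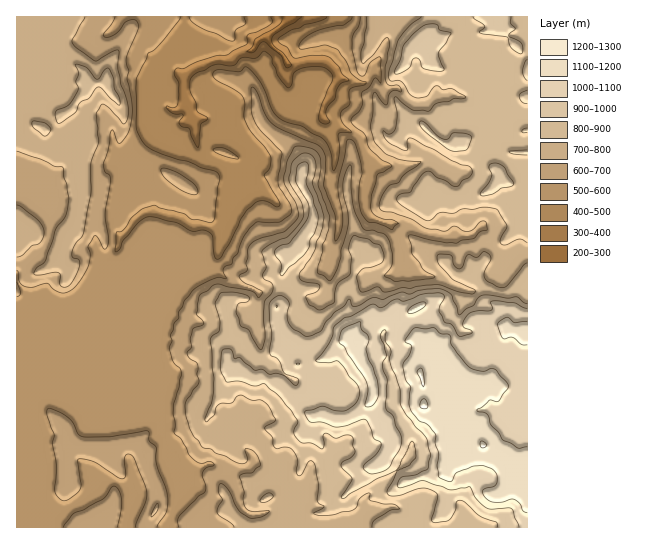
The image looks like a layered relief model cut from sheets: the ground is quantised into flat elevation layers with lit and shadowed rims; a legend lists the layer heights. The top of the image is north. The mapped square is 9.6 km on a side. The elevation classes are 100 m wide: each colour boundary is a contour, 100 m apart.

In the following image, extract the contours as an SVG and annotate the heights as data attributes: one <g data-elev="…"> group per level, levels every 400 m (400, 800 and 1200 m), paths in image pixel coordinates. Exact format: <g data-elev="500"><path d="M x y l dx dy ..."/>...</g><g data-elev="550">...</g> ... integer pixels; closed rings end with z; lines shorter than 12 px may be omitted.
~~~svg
<g data-elev="400"><path d="M327 17l-6 4-16 4-6 3-8 2-11 7-2 4 9 6 7 11 19-3 16 2 9 9 4 8 7 5 0 2-10 4-2 5-3 9-7 10-1 5 4 8-3 2-4 0-4-3-1-3 4-15 10-22 0-6-2-3-9-5-20 2-7 4-2 12-2 2-3 1-9-13-6-12-1-6-8-6-8 7-14 0-6 7-2 1-14-2-6 1-8 5-8 3-6 5-1 12 6 13 1 7 11 8-7 7-3 23-7-11-2-8-7-2-3-4 4-8 0-1-10-1-7-6 1-1 4 2 4-1 3-4 1-20-4-8 0-5 3-2 7 0 12-6 17-6 13-1 19-10 2-3-1-7 11-4 12-6 3-3-2-5"/></g><g data-elev="800"><path d="M260 502l9-1 3-3 1-3-3-2-4 1-6 5z"/><path d="M527 263l-4 3-16 19-6 3-12-6-4-4 0-7 6-12-1-4-4-3-3 0-6 5-7-2-3 0-4 11-4 3-5-4-3-10-12-1-2 3 1 6 13 15 23 11 1 4-4 1-10-2-24-7-20 1-7 3-8-1-16 4-3 0-4-5-2 0-15 5-3-3-2-14 6-7 10-1 8-4 3-4 0-5-5-9-5-2-5-4-15-4-3 4-2 8 2 11-1 16-13 11-3 18-12 6-4 1-9-5-3-8 11-6 2-2 0-4-17-4-3-6 15-24 2-9 7-15 1-12-12-32 4-14 0-7-4-7-7-2-6 2-7 7-3 19 12 21 3 13-5 9-11 13-18 8-8 6 4 16-3 10 2 3 6 3 2 4-1 6-8 9-1 12 2 23-2 9-1 3-3 0-10-19-8-4-4-12 1-9 3-2 6-1 2-3 0-2-14-5-14 1-6 10 5 18-1 9-7 7-2 4 4 37-1 15-2 10-6 18 2 1 7-7 2-8 2-2 4-2 9 0 8-8 3 0 9 5 8 0 4 1 6 5 7 13-2 3-8 4-1 3 7 8 2 10 3 2 11-2 5 3 4 9-1 12 2 5 4-2 7-12 2-1 4 4 3 20-1 16 2 3 5 2-2 3-8 4 0 1 15 1 22-4 5-4 4-9 9-5 1 0-1 5 2 3 12 3 11 0 5 3 0 2-9 1-15 9-2 4-1 4"/><path d="M43 135l3 1 2-2 3-4-1-3-5-4-12-2-1 2 1 4z"/><path d="M58 123l4-1 13-9 4-10 10-4 9-12 4 2 8 9 9 7 0-7-5-9-1-11-4-10-4 2-6 8-2 1-11-12-11-2 3 8-2 9 2 8-9 15-13 6-1 6z"/><path d="M421 17l-11 8-12 15-9 30 0 9 2 2 10 0 9 13 7 4 10-2 6-8 4-2 6 4 10-1 13 8-3 2-9-1-5 4-12 1-7 7-3 1-14-1-18-13-1 2 3 16-2 14-5 5-3 0-4-3 0 4 7 8 15 7 2 0 1-1 0-10 1-1 4 1 38 21 10 5 8 1 3 3 0 4-3 5-6 2-5 6-3 1-18-10-6-5-5 0-5 4-10 15-12 4-2 3 0 3 6 6 24 14 4-1 10-8 12 1 9-4 11 0 9-2 13 2 3 1 9 16-6 12 0 5 5 2 13-6 8 4"/></g><g data-elev="1200"><path d="M481 447l4 0 2-2-5-4-2 2z"/><path d="M423 409l5-2-1-4-2-4-3 1-2 5 0 2z"/><path d="M423 386l1-1 0-10-3-7-3 2-1 3z"/></g>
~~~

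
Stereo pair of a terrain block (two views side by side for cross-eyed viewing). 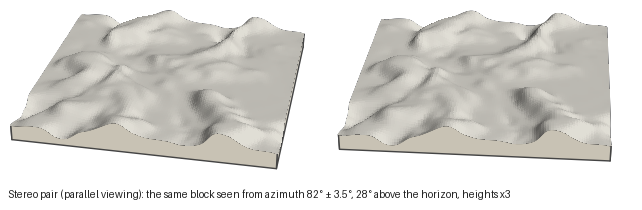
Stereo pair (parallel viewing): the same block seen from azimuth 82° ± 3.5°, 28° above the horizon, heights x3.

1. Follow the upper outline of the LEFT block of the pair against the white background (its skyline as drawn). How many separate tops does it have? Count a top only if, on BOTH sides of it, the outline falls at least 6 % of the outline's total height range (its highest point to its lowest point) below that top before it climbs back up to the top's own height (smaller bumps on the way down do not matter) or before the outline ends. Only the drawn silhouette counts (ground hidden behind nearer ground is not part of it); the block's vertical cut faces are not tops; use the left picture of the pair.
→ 3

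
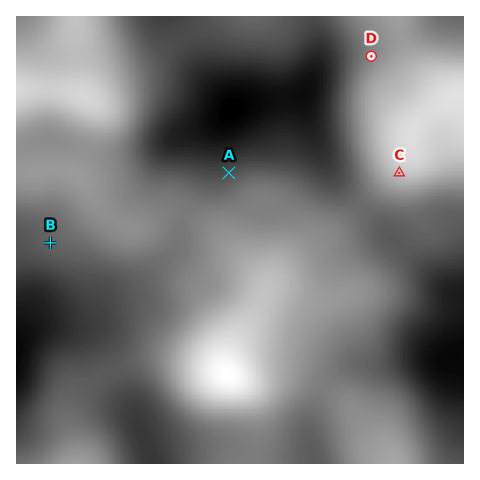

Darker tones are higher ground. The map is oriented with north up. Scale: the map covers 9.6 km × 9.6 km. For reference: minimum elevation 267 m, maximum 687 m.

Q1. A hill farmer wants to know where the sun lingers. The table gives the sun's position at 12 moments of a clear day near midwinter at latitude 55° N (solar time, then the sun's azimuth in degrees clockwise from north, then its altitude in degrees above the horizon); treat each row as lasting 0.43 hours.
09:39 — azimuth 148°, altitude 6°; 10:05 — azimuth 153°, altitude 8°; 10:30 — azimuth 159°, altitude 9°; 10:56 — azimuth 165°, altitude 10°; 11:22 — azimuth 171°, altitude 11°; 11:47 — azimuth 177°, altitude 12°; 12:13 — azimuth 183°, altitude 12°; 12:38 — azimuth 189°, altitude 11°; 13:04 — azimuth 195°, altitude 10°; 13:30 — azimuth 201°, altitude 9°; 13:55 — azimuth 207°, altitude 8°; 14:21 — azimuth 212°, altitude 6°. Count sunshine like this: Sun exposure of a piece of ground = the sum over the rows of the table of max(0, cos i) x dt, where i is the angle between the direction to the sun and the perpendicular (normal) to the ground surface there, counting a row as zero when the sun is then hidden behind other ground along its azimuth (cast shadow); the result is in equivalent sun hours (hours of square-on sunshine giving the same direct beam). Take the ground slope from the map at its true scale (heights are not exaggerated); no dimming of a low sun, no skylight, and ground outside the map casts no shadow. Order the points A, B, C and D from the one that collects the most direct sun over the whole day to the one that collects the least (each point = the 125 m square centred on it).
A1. A > D > B > C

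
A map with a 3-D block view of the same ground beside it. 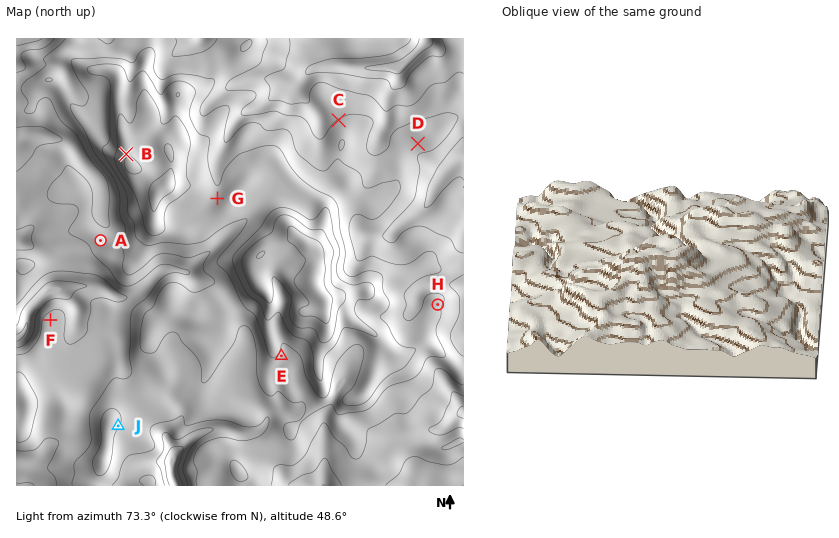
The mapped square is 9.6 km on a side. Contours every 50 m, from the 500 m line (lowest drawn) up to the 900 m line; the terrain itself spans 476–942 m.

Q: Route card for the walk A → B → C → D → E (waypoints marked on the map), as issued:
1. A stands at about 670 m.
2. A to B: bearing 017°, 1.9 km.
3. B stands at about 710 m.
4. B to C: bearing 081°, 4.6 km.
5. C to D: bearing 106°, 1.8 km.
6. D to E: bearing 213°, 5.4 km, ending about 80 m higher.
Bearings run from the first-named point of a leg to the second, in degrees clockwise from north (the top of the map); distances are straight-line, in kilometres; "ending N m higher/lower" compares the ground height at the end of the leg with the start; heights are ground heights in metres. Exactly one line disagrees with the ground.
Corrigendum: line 3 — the height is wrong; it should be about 840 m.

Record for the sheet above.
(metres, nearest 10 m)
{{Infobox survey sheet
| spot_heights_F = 610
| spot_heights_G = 760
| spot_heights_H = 710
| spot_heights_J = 700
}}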